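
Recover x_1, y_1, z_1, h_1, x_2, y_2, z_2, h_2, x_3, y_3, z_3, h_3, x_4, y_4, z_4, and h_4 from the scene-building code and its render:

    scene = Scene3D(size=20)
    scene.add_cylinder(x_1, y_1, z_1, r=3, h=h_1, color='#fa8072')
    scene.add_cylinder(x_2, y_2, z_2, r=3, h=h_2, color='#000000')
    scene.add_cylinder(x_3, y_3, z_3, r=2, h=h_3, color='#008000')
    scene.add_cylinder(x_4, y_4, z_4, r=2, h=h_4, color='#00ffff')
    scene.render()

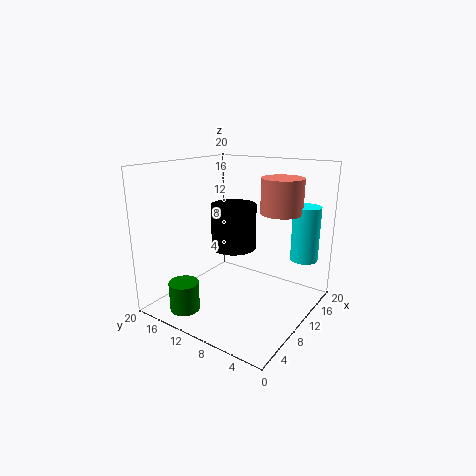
x_1 = 15; y_1 = 6; z_1 = 13; h_1 = 5; x_2 = 9; y_2 = 10; z_2 = 9; h_2 = 6; x_3 = 3; y_3 = 14; z_3 = 1; h_3 = 4; x_4 = 17; y_4 = 3; z_4 = 6; h_4 = 8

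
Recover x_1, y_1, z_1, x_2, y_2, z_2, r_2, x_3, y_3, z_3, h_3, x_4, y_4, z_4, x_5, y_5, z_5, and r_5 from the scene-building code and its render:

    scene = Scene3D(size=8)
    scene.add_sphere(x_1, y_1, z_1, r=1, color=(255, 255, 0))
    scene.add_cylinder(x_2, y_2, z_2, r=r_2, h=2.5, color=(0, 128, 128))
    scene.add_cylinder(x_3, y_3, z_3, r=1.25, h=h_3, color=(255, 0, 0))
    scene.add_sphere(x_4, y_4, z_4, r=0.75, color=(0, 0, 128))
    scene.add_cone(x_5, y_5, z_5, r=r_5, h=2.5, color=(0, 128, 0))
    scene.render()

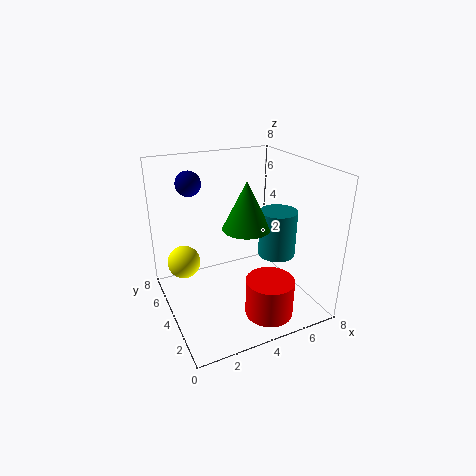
x_1 = 1.5
y_1 = 6.5
z_1 = 1.75
x_2 = 5.75
y_2 = 2.75
z_2 = 3.25
r_2 = 1
x_3 = 4.5
y_3 = 1.25
z_3 = 0.75
h_3 = 2
x_4 = 2.25
y_4 = 7
z_4 = 6.5
x_5 = 4
y_5 = 3
z_5 = 5
r_5 = 1.25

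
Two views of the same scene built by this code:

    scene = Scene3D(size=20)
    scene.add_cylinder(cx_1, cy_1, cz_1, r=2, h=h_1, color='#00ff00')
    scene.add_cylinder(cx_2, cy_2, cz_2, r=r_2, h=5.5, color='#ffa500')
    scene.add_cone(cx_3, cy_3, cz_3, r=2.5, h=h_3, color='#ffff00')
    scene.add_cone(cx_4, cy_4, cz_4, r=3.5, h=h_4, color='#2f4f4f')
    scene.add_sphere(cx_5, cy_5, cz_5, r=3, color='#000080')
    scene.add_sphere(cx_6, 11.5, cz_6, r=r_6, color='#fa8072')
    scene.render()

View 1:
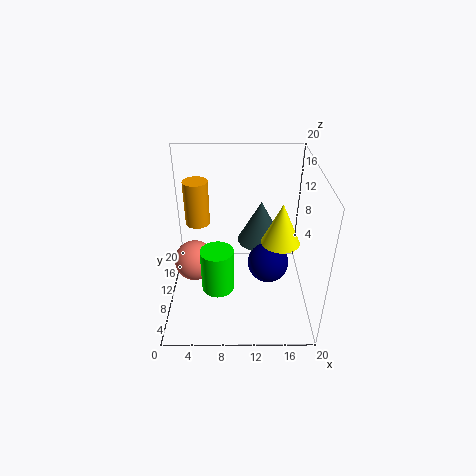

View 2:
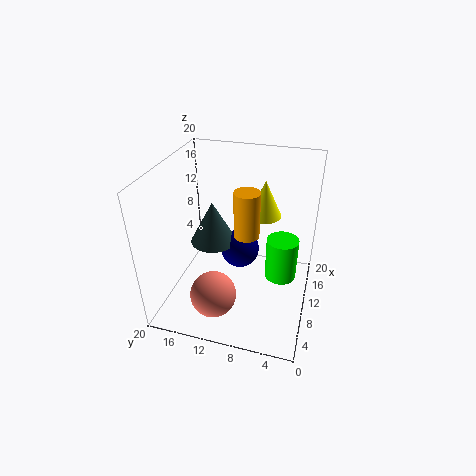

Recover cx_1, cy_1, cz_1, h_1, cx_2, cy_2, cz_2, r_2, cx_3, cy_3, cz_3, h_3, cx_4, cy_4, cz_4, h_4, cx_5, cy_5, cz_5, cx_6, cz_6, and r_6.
cx_1 = 7.5; cy_1 = 3.5; cz_1 = 7; h_1 = 5.5; cx_2 = 5; cy_2 = 7.5; cz_2 = 14; r_2 = 1.5; cx_3 = 15.5; cy_3 = 7.5; cz_3 = 11; h_3 = 5.5; cx_4 = 13.5; cy_4 = 15; cz_4 = 6.5; h_4 = 6.5; cx_5 = 14.5; cy_5 = 11; cz_5 = 5; cx_6 = 3.5; cz_6 = 5; r_6 = 3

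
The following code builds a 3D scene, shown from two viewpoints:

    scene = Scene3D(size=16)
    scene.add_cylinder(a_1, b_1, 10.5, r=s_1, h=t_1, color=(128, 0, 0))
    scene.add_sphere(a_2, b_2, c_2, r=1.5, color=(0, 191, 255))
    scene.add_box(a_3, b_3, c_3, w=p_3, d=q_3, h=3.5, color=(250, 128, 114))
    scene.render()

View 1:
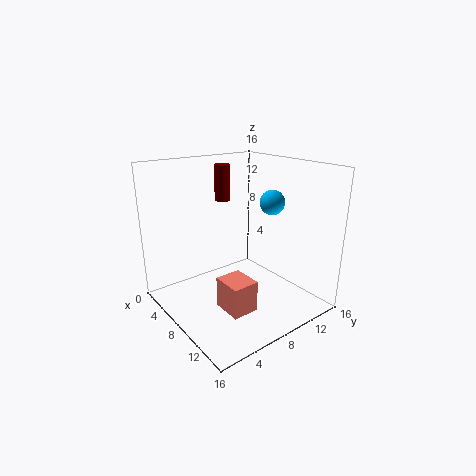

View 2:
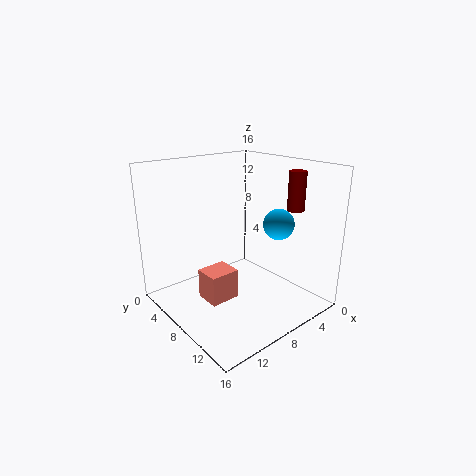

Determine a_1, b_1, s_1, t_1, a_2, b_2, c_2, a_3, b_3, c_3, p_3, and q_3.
a_1 = 1.5; b_1 = 10.5; s_1 = 1; t_1 = 4.5; a_2 = 7.5; b_2 = 13.5; c_2 = 11; a_3 = 8; b_3 = 5; c_3 = 0.5; p_3 = 3.5; q_3 = 3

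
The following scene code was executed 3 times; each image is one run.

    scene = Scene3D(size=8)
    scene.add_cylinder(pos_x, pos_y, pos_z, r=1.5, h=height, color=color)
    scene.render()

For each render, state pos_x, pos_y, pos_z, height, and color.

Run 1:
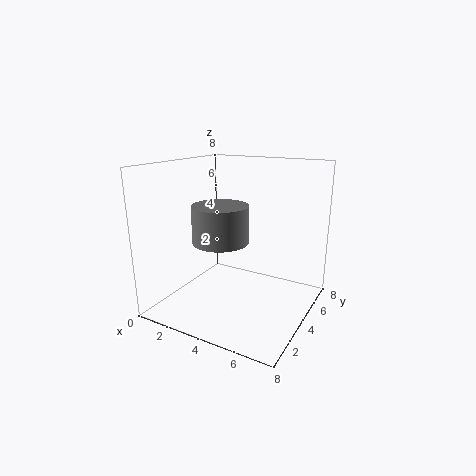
pos_x = 3.5
pos_y = 3
pos_z = 4
height = 2
color = 'gray'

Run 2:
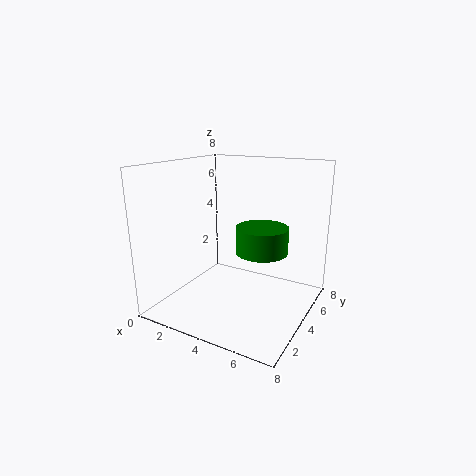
pos_x = 5
pos_y = 5
pos_z = 3
height = 1.5
color = 'green'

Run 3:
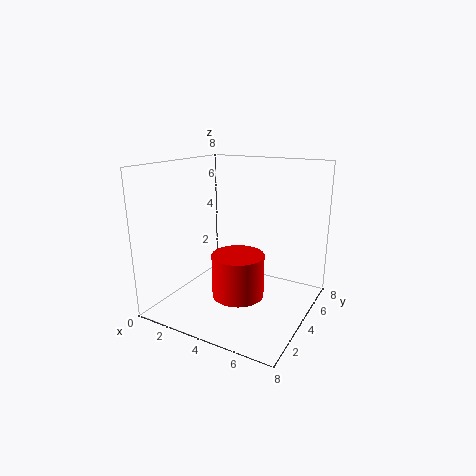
pos_x = 4
pos_y = 4
pos_z = 0.5
height = 2.5
color = 'red'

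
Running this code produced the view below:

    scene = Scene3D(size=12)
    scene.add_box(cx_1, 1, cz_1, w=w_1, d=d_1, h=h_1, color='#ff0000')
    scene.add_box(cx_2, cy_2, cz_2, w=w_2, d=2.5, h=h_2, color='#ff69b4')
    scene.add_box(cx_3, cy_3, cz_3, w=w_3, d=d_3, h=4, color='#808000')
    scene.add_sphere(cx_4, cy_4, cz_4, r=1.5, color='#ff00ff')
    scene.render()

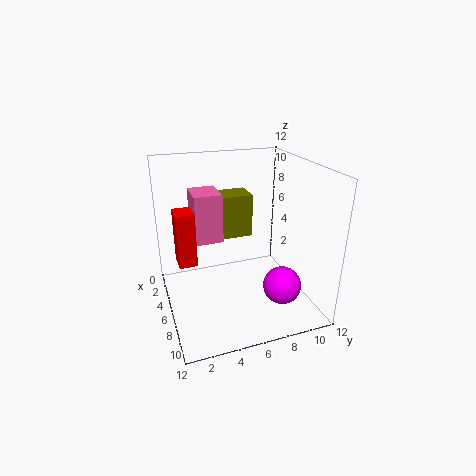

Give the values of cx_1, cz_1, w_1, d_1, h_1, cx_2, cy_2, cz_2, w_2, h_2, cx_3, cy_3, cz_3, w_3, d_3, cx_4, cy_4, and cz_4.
cx_1 = 4
cz_1 = 4
w_1 = 2
d_1 = 1.5
h_1 = 4.5
cx_2 = 0.5
cy_2 = 3
cz_2 = 4.5
w_2 = 3
h_2 = 4.5
cx_3 = 0.5
cy_3 = 5.5
cz_3 = 4.5
w_3 = 2.5
d_3 = 3
cx_4 = 9.5
cy_4 = 8.5
cz_4 = 3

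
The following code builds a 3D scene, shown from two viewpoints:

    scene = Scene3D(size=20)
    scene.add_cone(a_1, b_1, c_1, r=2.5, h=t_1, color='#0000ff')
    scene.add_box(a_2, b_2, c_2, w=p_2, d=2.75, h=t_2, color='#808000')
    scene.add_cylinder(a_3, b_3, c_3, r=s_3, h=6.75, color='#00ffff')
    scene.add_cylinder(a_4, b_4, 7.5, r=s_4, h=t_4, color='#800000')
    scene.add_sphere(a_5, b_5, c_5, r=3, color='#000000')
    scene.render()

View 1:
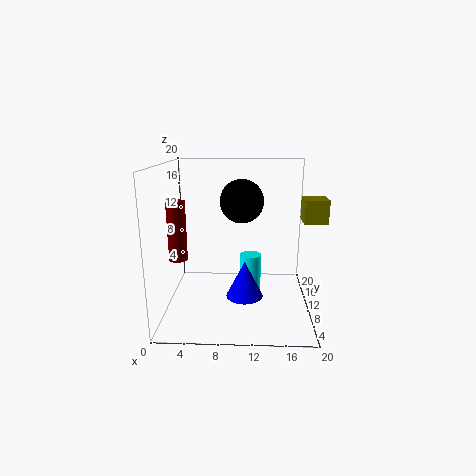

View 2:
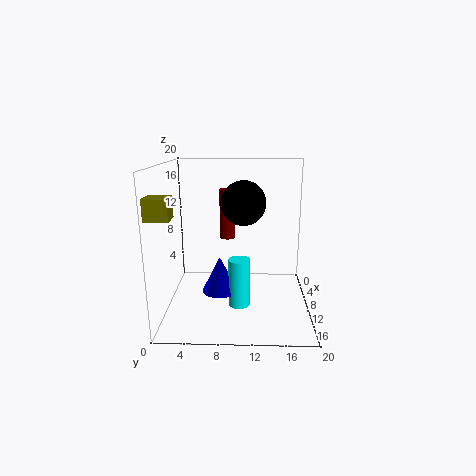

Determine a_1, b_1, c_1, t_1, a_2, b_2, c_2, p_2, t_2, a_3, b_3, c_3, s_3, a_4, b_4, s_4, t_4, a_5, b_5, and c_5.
a_1 = 11
b_1 = 7.5
c_1 = 2.5
t_1 = 5
a_2 = 17.25
b_2 = 0.25
c_2 = 14.75
p_2 = 2.5
t_2 = 2.5
a_3 = 11.75
b_3 = 10.25
c_3 = 0.75
s_3 = 1.5
a_4 = 2
b_4 = 8
s_4 = 1.25
t_4 = 8
a_5 = 10.5
b_5 = 10.75
c_5 = 15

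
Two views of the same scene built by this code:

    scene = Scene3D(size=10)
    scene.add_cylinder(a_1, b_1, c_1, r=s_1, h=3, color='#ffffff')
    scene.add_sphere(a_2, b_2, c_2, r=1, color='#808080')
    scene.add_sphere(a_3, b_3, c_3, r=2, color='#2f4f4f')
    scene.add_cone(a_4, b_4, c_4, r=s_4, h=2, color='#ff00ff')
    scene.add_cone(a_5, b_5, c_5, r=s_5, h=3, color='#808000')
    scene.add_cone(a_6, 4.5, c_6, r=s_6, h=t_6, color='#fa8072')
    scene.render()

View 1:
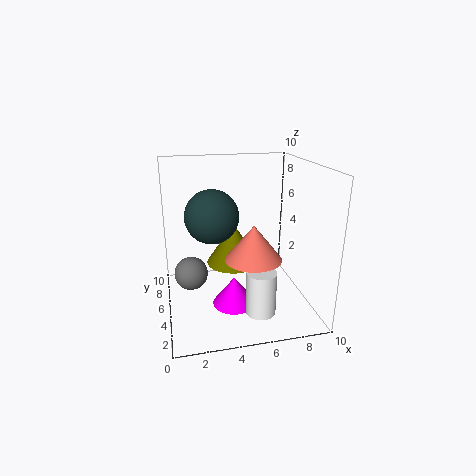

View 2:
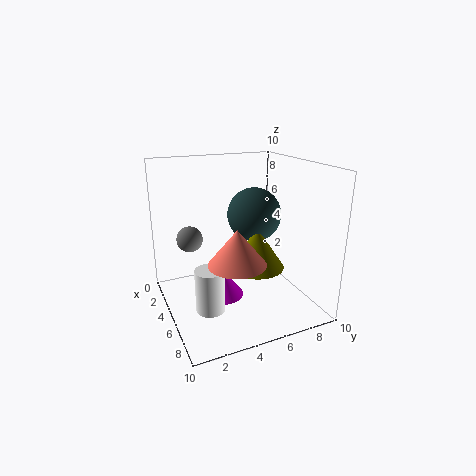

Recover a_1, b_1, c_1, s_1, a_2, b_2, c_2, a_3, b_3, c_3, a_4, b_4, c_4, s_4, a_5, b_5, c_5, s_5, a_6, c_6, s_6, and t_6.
a_1 = 6
b_1 = 2.5
c_1 = 0.5
s_1 = 1
a_2 = 1.5
b_2 = 2.5
c_2 = 4
a_3 = 3.5
b_3 = 7
c_3 = 6
a_4 = 4.5
b_4 = 4
c_4 = 0.5
s_4 = 1.5
a_5 = 5
b_5 = 6.5
c_5 = 2.5
s_5 = 2
a_6 = 6
c_6 = 3.5
s_6 = 2
t_6 = 2.5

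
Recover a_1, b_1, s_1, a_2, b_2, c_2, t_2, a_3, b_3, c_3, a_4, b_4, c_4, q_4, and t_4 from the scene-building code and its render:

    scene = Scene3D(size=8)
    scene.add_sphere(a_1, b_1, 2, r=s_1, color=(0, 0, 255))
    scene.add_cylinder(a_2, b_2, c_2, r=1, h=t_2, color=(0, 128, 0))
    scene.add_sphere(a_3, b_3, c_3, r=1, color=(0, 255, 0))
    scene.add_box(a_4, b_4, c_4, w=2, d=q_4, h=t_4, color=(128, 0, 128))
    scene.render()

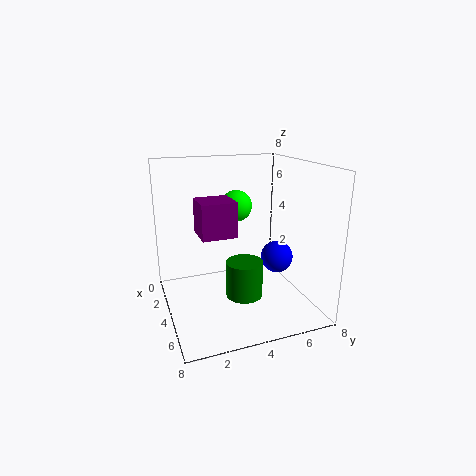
a_1 = 3
b_1 = 7
s_1 = 1
a_2 = 5
b_2 = 4
c_2 = 1
t_2 = 2
a_3 = 1
b_3 = 5
c_3 = 5
a_4 = 2
b_4 = 2
c_4 = 4
q_4 = 2
t_4 = 2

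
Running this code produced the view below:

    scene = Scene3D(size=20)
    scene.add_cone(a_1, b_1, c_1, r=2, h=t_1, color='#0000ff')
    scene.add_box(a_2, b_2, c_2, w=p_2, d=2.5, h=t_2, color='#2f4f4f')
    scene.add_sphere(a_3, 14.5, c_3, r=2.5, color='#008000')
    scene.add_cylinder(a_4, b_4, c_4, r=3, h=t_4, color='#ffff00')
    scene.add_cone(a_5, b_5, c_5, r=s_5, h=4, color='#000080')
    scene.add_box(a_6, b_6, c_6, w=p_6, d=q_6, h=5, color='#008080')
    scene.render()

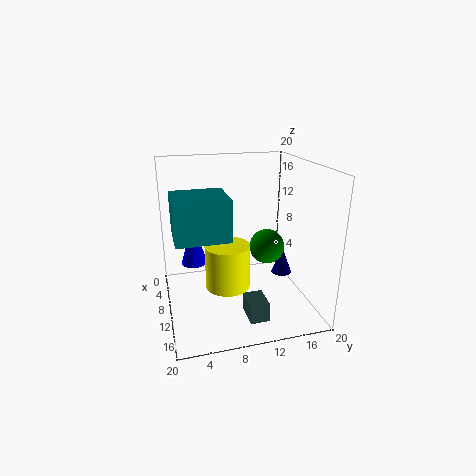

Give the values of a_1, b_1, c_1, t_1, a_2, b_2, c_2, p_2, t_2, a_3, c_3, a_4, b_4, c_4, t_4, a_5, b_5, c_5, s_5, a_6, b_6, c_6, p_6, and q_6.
a_1 = 4; b_1 = 4.5; c_1 = 4; t_1 = 7; a_2 = 14.5; b_2 = 9.5; c_2 = 1.5; p_2 = 3.5; t_2 = 2.5; a_3 = 9.5; c_3 = 8; a_4 = 12; b_4 = 8; c_4 = 4; t_4 = 6; a_5 = 9.5; b_5 = 17; c_5 = 3.5; s_5 = 1.5; a_6 = 11; b_6 = 1; c_6 = 12.5; p_6 = 6; q_6 = 6.5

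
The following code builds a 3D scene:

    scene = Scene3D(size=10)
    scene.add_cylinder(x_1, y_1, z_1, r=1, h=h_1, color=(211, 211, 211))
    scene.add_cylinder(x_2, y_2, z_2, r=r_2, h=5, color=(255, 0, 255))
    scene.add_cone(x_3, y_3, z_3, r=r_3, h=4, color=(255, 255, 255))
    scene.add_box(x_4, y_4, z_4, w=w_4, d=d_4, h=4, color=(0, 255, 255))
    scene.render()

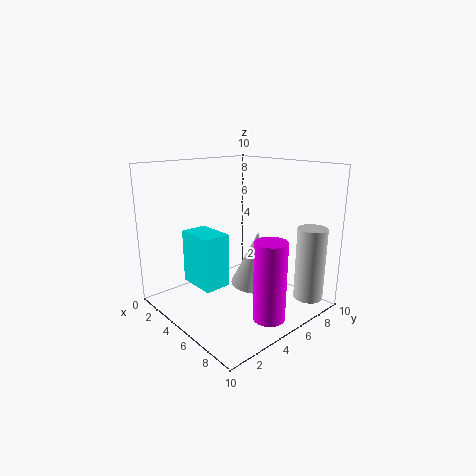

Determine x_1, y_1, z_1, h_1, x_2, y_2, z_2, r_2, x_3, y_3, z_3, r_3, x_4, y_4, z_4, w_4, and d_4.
x_1 = 9; y_1 = 8; z_1 = 1; h_1 = 5; x_2 = 9; y_2 = 4; z_2 = 1; r_2 = 1; x_3 = 5; y_3 = 7; z_3 = 1; r_3 = 2; x_4 = 1; y_4 = 3; z_4 = 1; w_4 = 3; d_4 = 2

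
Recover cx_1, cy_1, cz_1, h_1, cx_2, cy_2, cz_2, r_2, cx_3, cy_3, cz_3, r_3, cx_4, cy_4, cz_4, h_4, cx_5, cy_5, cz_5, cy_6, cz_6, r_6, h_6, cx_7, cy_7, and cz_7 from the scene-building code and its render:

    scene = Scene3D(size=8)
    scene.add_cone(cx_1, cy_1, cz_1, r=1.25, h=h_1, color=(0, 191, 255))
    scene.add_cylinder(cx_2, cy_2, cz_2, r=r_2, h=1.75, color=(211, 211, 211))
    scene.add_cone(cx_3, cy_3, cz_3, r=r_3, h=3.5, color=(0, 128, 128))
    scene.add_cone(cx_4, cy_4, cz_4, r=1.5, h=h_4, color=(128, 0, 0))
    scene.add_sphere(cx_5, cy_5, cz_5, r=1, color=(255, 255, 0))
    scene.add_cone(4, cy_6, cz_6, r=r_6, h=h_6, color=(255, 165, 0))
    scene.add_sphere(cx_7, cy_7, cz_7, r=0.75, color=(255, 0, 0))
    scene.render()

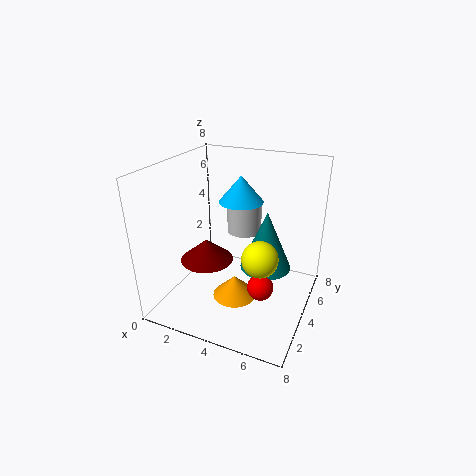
cx_1 = 3.75; cy_1 = 5; cz_1 = 5.75; h_1 = 1.5; cx_2 = 3.75; cy_2 = 5.5; cz_2 = 3.75; r_2 = 1; cx_3 = 5.25; cy_3 = 5.25; cz_3 = 1.75; r_3 = 1.5; cx_4 = 2.25; cy_4 = 3.5; cz_4 = 2.5; h_4 = 1.25; cx_5 = 5.5; cy_5 = 3.5; cz_5 = 3.25; cy_6 = 3.5; cz_6 = 0.5; r_6 = 1.25; h_6 = 1.25; cx_7 = 5.5; cy_7 = 3.75; cz_7 = 1.25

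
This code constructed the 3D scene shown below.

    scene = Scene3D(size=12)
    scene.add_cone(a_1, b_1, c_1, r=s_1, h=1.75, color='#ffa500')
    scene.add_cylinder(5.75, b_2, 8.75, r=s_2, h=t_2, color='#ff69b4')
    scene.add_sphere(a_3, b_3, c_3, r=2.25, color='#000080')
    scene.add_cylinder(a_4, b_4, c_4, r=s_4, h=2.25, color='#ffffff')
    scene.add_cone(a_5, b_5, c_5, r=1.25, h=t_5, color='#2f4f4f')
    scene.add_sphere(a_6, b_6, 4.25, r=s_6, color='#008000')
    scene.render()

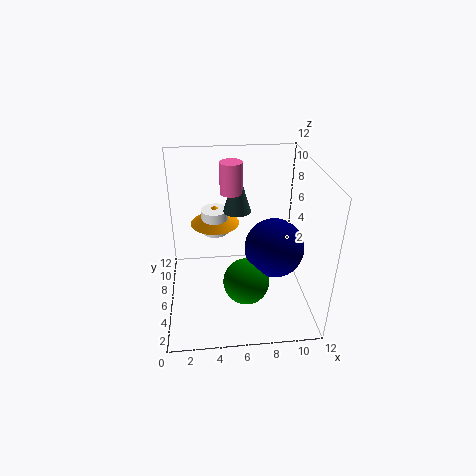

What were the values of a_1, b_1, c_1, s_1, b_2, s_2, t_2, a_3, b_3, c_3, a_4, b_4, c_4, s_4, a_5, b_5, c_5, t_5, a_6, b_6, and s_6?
a_1 = 4.25
b_1 = 9.75
c_1 = 5.5
s_1 = 2.25
b_2 = 9
s_2 = 1
t_2 = 2.75
a_3 = 8.5
b_3 = 3.5
c_3 = 6.5
a_4 = 4.25
b_4 = 9.5
c_4 = 4.75
s_4 = 1.25
a_5 = 6.25
b_5 = 9
c_5 = 7
t_5 = 4
a_6 = 6.25
b_6 = 2.5
s_6 = 1.75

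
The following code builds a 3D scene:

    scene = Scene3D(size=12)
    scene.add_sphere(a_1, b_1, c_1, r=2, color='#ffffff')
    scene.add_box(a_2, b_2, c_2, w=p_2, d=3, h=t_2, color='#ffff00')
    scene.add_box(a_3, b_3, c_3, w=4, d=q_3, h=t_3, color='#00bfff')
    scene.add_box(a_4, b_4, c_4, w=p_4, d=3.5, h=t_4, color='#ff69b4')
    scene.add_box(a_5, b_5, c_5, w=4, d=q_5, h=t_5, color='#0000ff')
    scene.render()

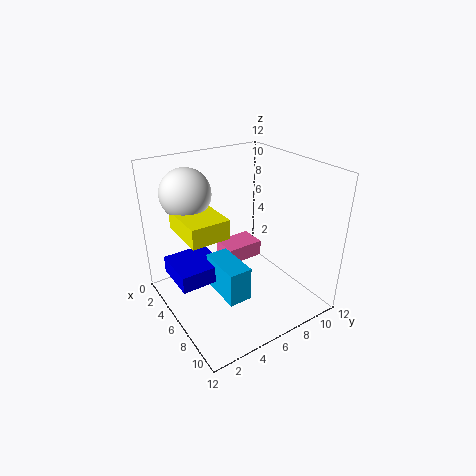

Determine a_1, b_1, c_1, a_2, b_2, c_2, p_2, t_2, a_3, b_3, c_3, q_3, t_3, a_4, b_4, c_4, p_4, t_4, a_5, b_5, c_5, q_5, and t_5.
a_1 = 4
b_1 = 2.5
c_1 = 10
a_2 = 4
b_2 = 1
c_2 = 7.5
p_2 = 4
t_2 = 1.5
a_3 = 4
b_3 = 4
c_3 = 1
q_3 = 2
t_3 = 3
a_4 = 1.5
b_4 = 6.5
c_4 = 2
p_4 = 2.5
t_4 = 1.5
a_5 = 1.5
b_5 = 1
c_5 = 2
q_5 = 4
t_5 = 1.5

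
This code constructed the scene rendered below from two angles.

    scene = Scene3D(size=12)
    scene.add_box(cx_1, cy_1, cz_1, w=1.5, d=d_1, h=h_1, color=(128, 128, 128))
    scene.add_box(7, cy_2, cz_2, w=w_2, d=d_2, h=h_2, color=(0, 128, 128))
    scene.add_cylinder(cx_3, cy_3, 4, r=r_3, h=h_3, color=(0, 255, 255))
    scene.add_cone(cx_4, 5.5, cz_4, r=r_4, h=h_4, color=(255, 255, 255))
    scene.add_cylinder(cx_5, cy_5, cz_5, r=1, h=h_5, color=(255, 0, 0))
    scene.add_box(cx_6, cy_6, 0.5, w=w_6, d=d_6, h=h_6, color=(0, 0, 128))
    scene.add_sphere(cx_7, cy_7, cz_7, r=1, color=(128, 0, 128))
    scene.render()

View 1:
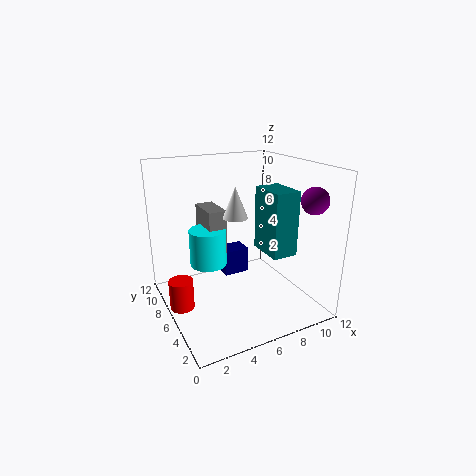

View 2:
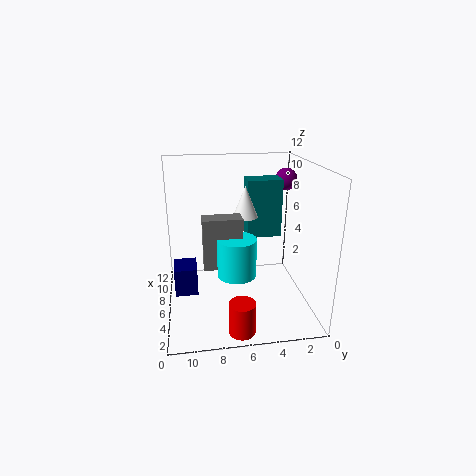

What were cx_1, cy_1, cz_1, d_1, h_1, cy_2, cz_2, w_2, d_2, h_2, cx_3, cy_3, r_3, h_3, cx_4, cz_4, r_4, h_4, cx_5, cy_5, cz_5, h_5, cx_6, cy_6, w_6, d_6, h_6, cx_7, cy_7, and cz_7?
cx_1 = 3.5
cy_1 = 6
cz_1 = 4.5
d_1 = 3
h_1 = 4
cy_2 = 2
cz_2 = 5.5
w_2 = 2
d_2 = 3
h_2 = 5
cx_3 = 3.5
cy_3 = 6.5
r_3 = 1.5
h_3 = 3
cx_4 = 5.5
cz_4 = 8
r_4 = 1
h_4 = 2.5
cx_5 = 1
cy_5 = 6.5
cz_5 = 0.5
h_5 = 2.5
cx_6 = 6.5
cy_6 = 9.5
w_6 = 2.5
d_6 = 2
h_6 = 2.5
cx_7 = 9.5
cy_7 = 1
cz_7 = 10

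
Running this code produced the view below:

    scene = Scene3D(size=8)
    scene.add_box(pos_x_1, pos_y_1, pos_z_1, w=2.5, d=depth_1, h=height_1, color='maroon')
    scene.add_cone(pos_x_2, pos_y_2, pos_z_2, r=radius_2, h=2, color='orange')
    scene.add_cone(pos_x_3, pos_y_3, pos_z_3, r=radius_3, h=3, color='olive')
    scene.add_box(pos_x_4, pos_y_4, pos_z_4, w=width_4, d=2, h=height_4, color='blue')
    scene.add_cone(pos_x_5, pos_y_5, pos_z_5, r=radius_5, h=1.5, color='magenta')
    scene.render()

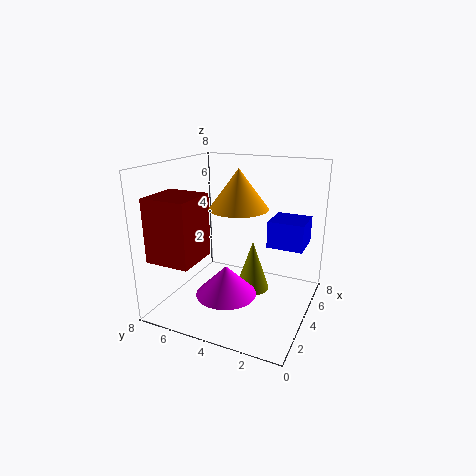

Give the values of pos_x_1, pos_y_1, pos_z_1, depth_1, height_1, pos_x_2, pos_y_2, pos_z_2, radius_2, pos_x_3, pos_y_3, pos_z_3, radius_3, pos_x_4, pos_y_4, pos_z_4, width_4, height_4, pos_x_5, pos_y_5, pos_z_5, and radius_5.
pos_x_1 = 1
pos_y_1 = 5.5
pos_z_1 = 3
depth_1 = 2.5
height_1 = 3.5
pos_x_2 = 3
pos_y_2 = 3.5
pos_z_2 = 6
radius_2 = 1.5
pos_x_3 = 5
pos_y_3 = 3.5
pos_z_3 = 0.5
radius_3 = 1
pos_x_4 = 4.5
pos_y_4 = 0.5
pos_z_4 = 3.5
width_4 = 2
height_4 = 1.5
pos_x_5 = 1.5
pos_y_5 = 3.5
pos_z_5 = 2
radius_5 = 1.5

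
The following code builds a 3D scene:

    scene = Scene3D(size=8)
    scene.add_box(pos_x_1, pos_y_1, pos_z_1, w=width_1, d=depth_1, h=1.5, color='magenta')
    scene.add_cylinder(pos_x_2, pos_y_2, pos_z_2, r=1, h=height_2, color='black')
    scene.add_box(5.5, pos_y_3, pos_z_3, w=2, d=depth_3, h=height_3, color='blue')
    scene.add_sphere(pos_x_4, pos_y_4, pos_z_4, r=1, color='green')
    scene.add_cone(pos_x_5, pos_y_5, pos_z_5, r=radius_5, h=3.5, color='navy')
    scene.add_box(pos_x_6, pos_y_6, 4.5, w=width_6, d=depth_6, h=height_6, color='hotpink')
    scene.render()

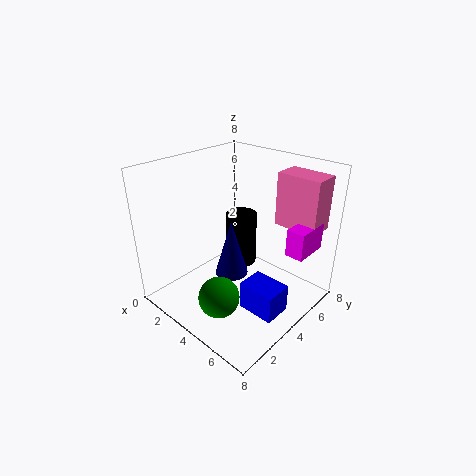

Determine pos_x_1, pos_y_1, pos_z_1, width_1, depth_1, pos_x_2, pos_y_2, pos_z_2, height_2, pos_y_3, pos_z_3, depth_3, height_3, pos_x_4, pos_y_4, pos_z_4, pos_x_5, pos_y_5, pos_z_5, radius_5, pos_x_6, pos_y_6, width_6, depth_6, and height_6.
pos_x_1 = 6.5; pos_y_1 = 5; pos_z_1 = 3.5; width_1 = 1; depth_1 = 2; pos_x_2 = 2; pos_y_2 = 6.5; pos_z_2 = 0.5; height_2 = 3.5; pos_y_3 = 2.5; pos_z_3 = 1; depth_3 = 1.5; height_3 = 1.5; pos_x_4 = 5.5; pos_y_4 = 1; pos_z_4 = 2.5; pos_x_5 = 3; pos_y_5 = 4.5; pos_z_5 = 1; radius_5 = 1; pos_x_6 = 5; pos_y_6 = 6; width_6 = 2.5; depth_6 = 1.5; height_6 = 3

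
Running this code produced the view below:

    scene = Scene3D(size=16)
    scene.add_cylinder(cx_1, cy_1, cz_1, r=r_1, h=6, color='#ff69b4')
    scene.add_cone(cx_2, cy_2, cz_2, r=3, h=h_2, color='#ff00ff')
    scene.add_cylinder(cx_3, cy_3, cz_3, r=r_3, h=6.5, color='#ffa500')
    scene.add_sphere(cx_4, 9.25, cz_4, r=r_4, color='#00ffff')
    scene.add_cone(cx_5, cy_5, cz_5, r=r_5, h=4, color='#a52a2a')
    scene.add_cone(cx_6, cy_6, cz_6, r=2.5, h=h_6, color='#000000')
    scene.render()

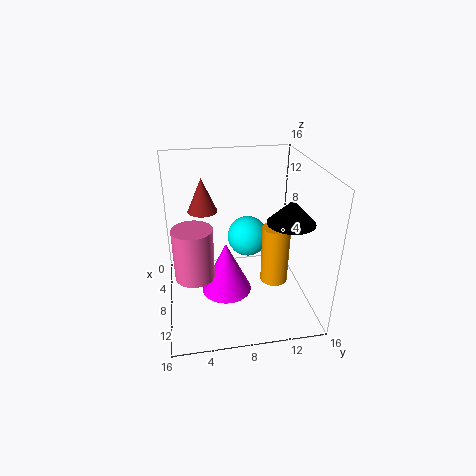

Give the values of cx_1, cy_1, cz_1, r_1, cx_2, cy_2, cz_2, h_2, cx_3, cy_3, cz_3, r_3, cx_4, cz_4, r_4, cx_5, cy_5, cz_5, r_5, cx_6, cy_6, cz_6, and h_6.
cx_1 = 8
cy_1 = 3
cz_1 = 3.5
r_1 = 2.25
cx_2 = 7
cy_2 = 6.75
cz_2 = 0.5
h_2 = 6.25
cx_3 = 10
cy_3 = 11.75
cz_3 = 3.5
r_3 = 1.5
cx_4 = 7.25
cz_4 = 7.75
r_4 = 2.25
cx_5 = 4
cy_5 = 4.5
cz_5 = 9.75
r_5 = 1.75
cx_6 = 10.75
cy_6 = 13
cz_6 = 10.75
h_6 = 2.5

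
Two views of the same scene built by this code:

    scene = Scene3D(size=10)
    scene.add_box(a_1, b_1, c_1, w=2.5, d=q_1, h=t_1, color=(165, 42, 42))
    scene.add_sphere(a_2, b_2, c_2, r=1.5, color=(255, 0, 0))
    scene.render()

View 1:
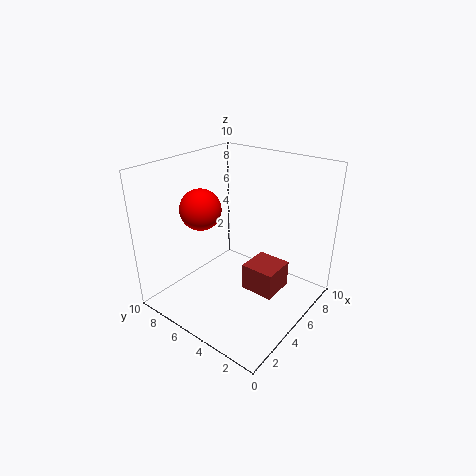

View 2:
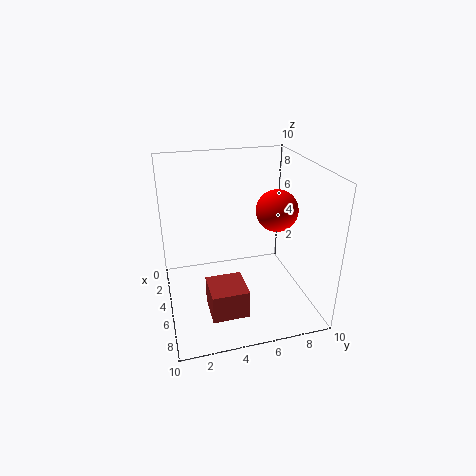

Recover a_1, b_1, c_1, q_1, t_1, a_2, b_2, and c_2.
a_1 = 5.5, b_1 = 2.5, c_1 = 0.5, q_1 = 2.5, t_1 = 2, a_2 = 4.5, b_2 = 8, c_2 = 6.5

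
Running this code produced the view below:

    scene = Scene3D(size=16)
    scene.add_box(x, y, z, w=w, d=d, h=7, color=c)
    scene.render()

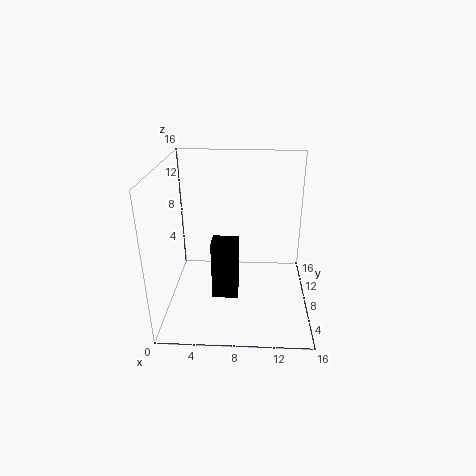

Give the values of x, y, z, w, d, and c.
x = 5; y = 7; z = 0.5; w = 3; d = 2.5; c = 'black'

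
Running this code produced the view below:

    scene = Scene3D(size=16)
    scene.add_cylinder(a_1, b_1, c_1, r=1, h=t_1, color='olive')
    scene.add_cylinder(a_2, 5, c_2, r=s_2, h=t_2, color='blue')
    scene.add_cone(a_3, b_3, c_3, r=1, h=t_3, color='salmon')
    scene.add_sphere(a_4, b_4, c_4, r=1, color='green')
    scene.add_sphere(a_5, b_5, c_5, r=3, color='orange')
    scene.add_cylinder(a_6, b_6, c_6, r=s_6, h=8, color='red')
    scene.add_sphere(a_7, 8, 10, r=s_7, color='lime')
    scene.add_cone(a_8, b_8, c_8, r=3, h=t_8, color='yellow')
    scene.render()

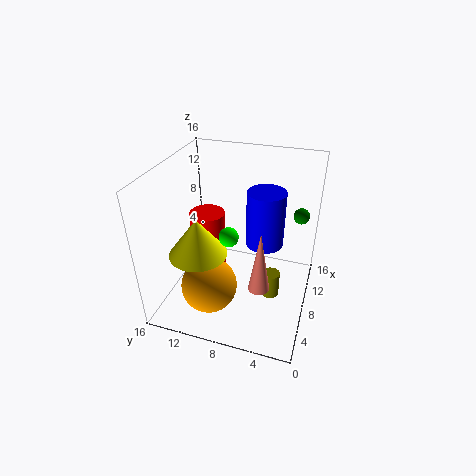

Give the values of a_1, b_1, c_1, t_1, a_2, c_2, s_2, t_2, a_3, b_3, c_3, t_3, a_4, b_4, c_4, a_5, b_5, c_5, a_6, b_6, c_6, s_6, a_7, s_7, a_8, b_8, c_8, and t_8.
a_1 = 8; b_1 = 4; c_1 = 1; t_1 = 3; a_2 = 8; c_2 = 8; s_2 = 2; t_2 = 6; a_3 = 2; b_3 = 4; c_3 = 7; t_3 = 6; a_4 = 15; b_4 = 2; c_4 = 8; a_5 = 4; b_5 = 10; c_5 = 4; a_6 = 9; b_6 = 12; c_6 = 2; s_6 = 2; a_7 = 5; s_7 = 1; a_8 = 4; b_8 = 11; c_8 = 8; t_8 = 4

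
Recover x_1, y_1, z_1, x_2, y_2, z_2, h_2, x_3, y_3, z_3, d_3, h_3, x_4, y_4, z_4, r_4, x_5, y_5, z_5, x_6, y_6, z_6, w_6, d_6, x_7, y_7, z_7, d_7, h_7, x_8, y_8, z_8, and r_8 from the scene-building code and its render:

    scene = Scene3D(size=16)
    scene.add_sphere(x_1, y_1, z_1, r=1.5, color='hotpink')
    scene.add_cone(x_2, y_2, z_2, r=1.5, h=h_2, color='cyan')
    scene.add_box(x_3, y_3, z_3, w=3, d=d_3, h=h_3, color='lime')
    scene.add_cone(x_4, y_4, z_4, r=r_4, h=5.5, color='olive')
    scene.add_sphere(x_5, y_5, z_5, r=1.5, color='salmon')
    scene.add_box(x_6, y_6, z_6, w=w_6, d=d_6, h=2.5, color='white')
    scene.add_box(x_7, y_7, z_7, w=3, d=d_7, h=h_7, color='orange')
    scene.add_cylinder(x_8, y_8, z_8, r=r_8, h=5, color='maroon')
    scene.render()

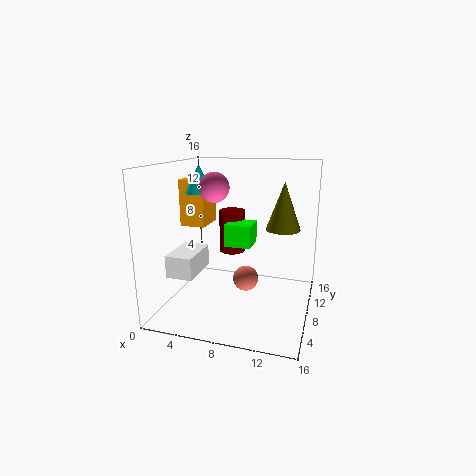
x_1 = 6.5; y_1 = 5; z_1 = 14; x_2 = 4; y_2 = 7; z_2 = 13; h_2 = 3; x_3 = 6.5; y_3 = 7.5; z_3 = 7; d_3 = 3; h_3 = 2.5; x_4 = 12.5; y_4 = 11; z_4 = 8.5; r_4 = 2; x_5 = 8.5; y_5 = 9.5; z_5 = 2.5; x_6 = 1; y_6 = 4; z_6 = 4; w_6 = 3; d_6 = 5; x_7 = 0.5; y_7 = 9; z_7 = 8.5; d_7 = 4; h_7 = 5.5; x_8 = 6.5; y_8 = 10.5; z_8 = 5.5; r_8 = 1.5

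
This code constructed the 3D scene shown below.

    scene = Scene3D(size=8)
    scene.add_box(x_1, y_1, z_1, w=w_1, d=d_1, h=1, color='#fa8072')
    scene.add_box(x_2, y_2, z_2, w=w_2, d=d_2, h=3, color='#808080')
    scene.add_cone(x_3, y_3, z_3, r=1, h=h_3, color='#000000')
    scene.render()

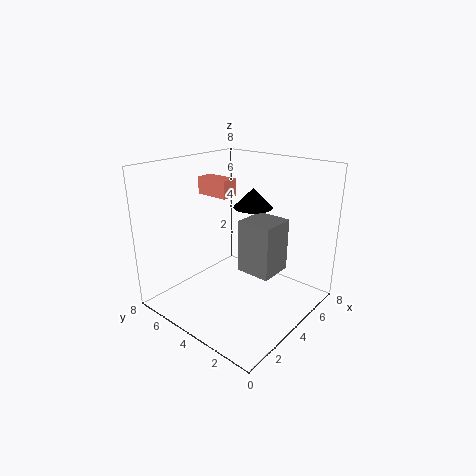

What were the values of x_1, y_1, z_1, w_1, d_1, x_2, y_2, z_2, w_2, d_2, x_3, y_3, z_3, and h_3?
x_1 = 4; y_1 = 5; z_1 = 6; w_1 = 1; d_1 = 2; x_2 = 4; y_2 = 2; z_2 = 2; w_2 = 2; d_2 = 2; x_3 = 4; y_3 = 3; z_3 = 6; h_3 = 1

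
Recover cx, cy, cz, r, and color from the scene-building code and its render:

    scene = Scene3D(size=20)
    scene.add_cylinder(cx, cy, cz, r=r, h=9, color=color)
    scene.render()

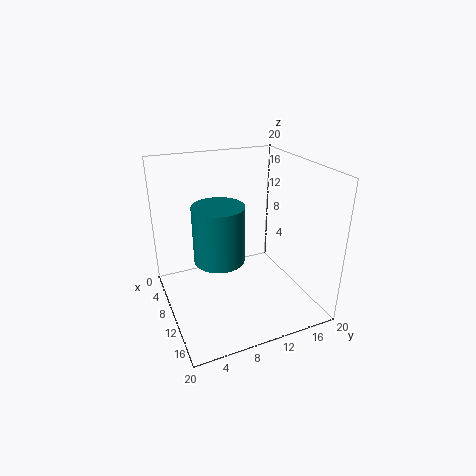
cx = 5, cy = 9, cz = 4, r = 4, color = 'teal'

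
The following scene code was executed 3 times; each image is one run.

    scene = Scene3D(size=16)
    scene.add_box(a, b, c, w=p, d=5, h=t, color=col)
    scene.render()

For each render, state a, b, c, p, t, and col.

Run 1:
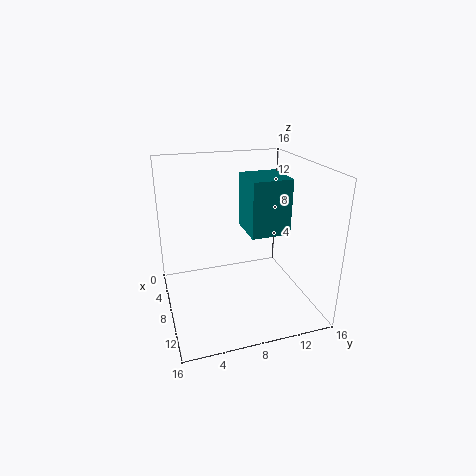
a = 0.5, b = 10.5, c = 6.5, p = 5.5, t = 7, col = 'teal'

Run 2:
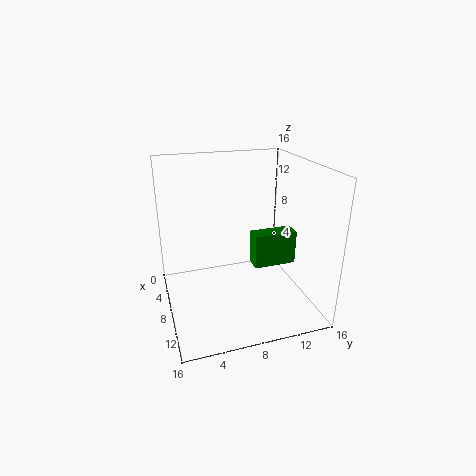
a = 6.5, b = 10, c = 4, p = 2, t = 4, col = 'green'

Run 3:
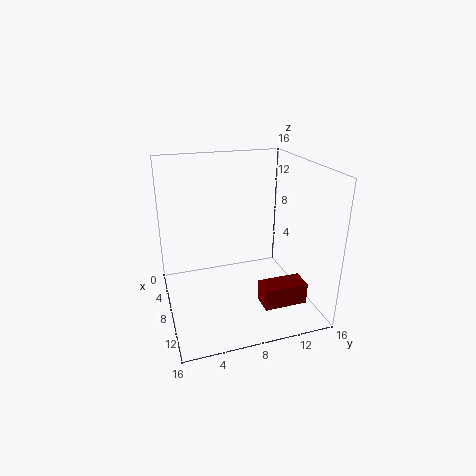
a = 9.5, b = 10, c = 0.5, p = 2.5, t = 2.5, col = 'maroon'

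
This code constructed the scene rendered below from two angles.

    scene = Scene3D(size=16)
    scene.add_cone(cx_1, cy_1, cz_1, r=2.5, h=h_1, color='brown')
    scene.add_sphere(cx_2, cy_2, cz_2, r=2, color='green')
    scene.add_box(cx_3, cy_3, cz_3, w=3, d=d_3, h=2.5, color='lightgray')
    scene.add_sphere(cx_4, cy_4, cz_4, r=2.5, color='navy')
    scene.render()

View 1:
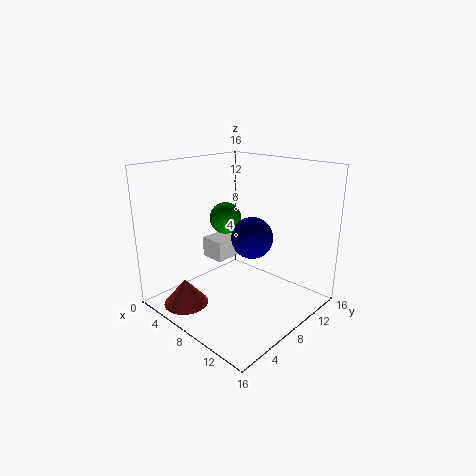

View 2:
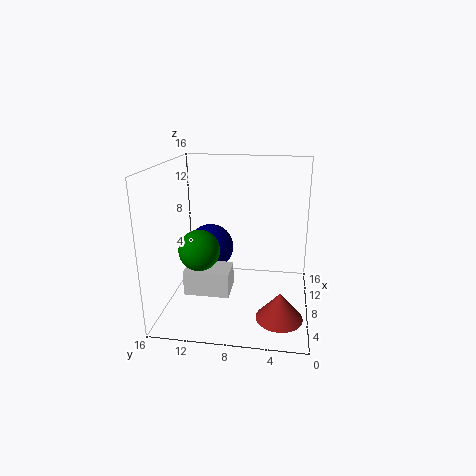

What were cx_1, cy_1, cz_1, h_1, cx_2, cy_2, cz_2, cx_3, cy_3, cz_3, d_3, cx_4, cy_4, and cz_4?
cx_1 = 4.5; cy_1 = 3; cz_1 = 0.5; h_1 = 3; cx_2 = 3; cy_2 = 11; cz_2 = 8.5; cx_3 = 2; cy_3 = 8; cz_3 = 4; d_3 = 4.5; cx_4 = 7.5; cy_4 = 11; cz_4 = 7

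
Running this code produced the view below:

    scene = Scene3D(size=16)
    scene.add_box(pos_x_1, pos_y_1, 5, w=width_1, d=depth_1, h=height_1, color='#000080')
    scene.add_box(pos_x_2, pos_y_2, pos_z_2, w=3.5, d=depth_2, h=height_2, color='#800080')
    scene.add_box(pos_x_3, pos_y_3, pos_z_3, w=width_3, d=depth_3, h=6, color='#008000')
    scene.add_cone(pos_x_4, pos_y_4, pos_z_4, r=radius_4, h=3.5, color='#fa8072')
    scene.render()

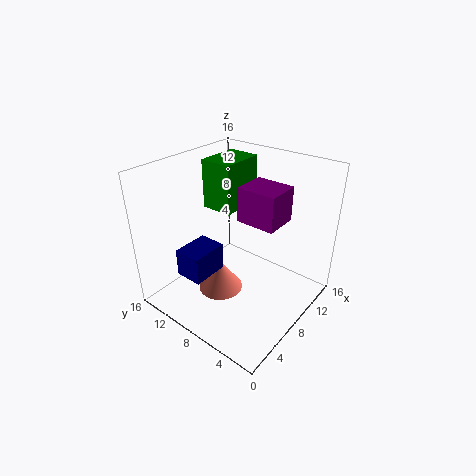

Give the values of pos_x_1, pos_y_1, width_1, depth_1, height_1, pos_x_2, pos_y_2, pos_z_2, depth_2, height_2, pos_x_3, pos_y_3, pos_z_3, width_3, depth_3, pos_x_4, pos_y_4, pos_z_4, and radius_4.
pos_x_1 = 2, pos_y_1 = 8.5, width_1 = 4, depth_1 = 3, height_1 = 3, pos_x_2 = 6, pos_y_2 = 2.5, pos_z_2 = 11.5, depth_2 = 4, height_2 = 3.5, pos_x_3 = 10, pos_y_3 = 11, pos_z_3 = 9, width_3 = 5.5, depth_3 = 4, pos_x_4 = 6, pos_y_4 = 9, pos_z_4 = 2, radius_4 = 2.5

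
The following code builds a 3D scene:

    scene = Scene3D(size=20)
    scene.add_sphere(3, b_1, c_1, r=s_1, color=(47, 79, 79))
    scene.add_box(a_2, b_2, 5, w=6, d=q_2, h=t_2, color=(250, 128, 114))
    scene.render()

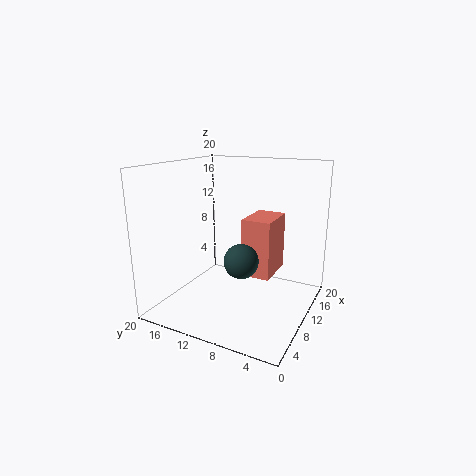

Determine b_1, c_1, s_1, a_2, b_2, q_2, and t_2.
b_1 = 6
c_1 = 10
s_1 = 2
a_2 = 9
b_2 = 5
q_2 = 4
t_2 = 8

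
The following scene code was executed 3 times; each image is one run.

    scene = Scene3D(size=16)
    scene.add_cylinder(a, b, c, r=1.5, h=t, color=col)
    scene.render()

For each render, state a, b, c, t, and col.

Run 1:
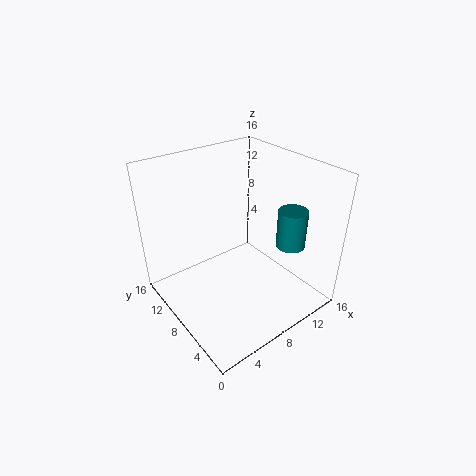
a = 11
b = 3
c = 8.5
t = 4
col = 'teal'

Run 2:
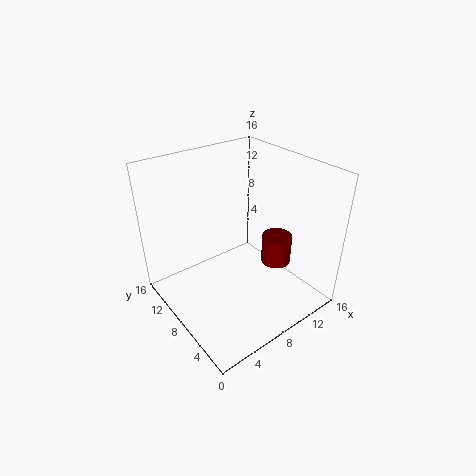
a = 9.5
b = 3.5
c = 7
t = 3
col = 'maroon'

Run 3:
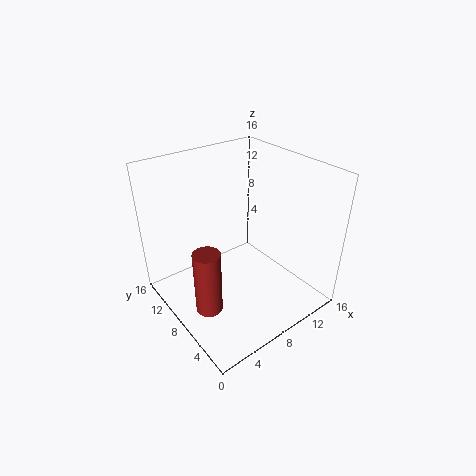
a = 3.5
b = 7.5
c = 0.5
t = 7.5
col = 'brown'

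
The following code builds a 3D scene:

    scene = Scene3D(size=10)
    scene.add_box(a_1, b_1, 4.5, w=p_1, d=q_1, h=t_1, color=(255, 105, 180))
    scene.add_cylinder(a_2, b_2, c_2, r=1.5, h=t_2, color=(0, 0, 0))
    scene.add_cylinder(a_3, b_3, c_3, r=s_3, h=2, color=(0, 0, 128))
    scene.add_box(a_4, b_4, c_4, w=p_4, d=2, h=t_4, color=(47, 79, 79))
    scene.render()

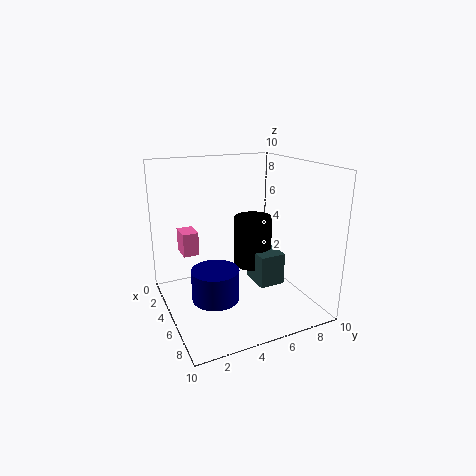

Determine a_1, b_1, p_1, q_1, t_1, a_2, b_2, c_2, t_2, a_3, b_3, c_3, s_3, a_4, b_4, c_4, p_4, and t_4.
a_1 = 4; b_1 = 1; p_1 = 1.5; q_1 = 1; t_1 = 1.5; a_2 = 2.5; b_2 = 7.5; c_2 = 1.5; t_2 = 4; a_3 = 7; b_3 = 2.5; c_3 = 2; s_3 = 1.5; a_4 = 2.5; b_4 = 7; c_4 = 0.5; p_4 = 2.5; t_4 = 2.5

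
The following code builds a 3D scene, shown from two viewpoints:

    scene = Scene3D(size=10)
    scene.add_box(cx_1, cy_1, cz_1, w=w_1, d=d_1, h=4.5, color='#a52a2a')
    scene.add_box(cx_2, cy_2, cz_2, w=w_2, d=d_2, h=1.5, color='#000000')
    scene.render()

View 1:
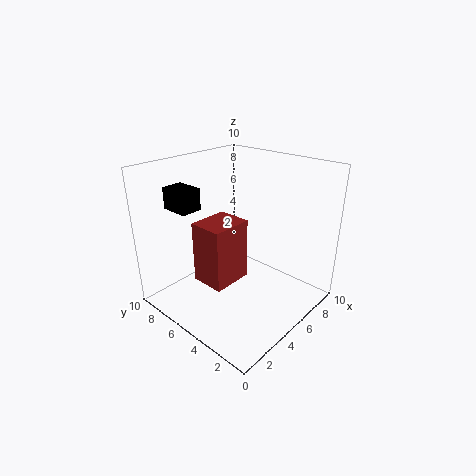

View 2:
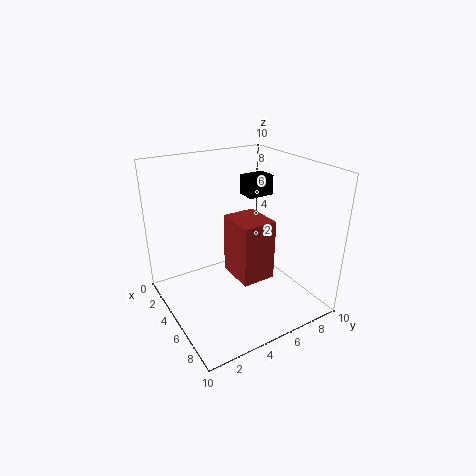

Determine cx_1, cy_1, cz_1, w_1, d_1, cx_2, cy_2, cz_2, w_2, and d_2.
cx_1 = 3
cy_1 = 5
cz_1 = 1.5
w_1 = 3
d_1 = 2.5
cx_2 = 2
cy_2 = 7
cz_2 = 7
w_2 = 1.5
d_2 = 2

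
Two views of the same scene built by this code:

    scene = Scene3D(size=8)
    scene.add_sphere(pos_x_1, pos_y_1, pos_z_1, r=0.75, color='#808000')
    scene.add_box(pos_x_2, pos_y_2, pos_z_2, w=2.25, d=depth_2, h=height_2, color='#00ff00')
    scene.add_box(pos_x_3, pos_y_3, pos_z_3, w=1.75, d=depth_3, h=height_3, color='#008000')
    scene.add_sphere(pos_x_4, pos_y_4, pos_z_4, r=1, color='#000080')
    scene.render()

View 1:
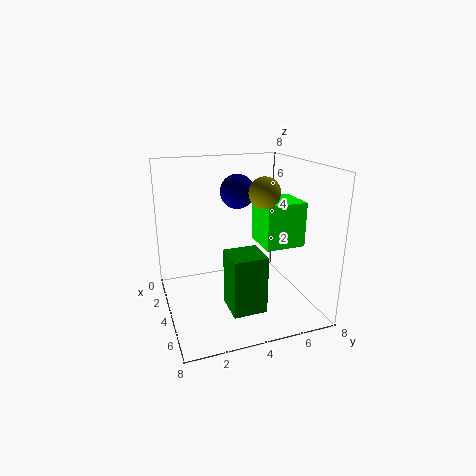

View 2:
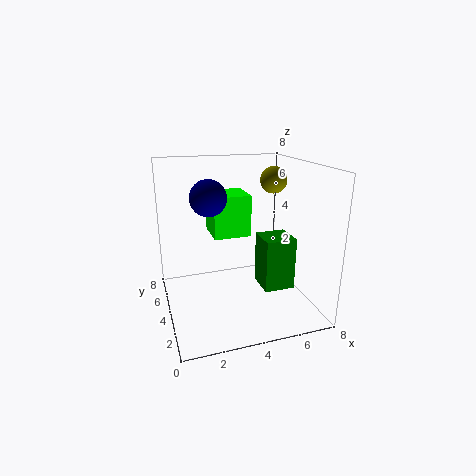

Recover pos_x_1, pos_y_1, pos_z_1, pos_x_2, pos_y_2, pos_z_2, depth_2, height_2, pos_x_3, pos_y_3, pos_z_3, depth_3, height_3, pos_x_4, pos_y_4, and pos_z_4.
pos_x_1 = 6.25, pos_y_1 = 4.5, pos_z_1 = 7, pos_x_2 = 3, pos_y_2 = 5.25, pos_z_2 = 3.5, depth_2 = 2.25, height_2 = 2.5, pos_x_3 = 5.25, pos_y_3 = 2.75, pos_z_3 = 1, depth_3 = 1.75, height_3 = 3, pos_x_4 = 2.5, pos_y_4 = 4.5, pos_z_4 = 6.25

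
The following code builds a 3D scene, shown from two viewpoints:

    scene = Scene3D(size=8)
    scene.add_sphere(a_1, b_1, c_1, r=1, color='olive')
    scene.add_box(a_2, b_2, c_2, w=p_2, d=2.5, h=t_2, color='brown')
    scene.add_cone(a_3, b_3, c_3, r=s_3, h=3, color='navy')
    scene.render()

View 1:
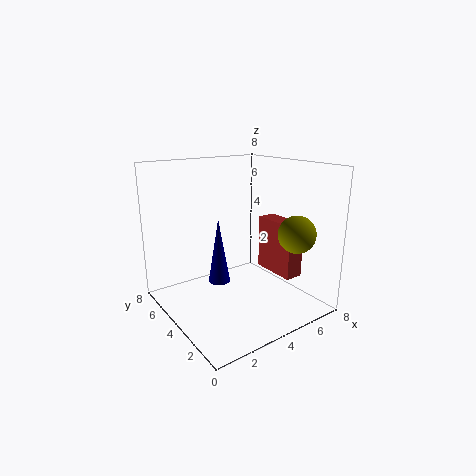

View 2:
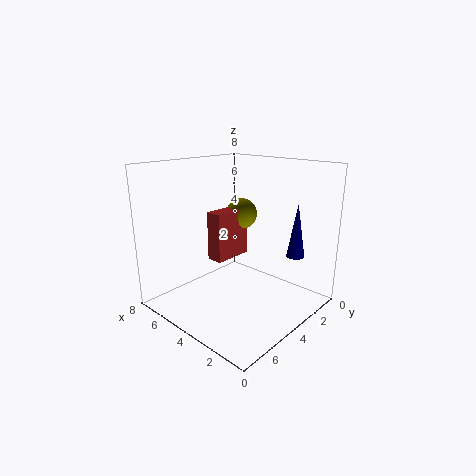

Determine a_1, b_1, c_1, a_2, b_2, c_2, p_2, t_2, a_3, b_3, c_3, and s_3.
a_1 = 6; b_1 = 1.5; c_1 = 4.5; a_2 = 5.5; b_2 = 1.5; c_2 = 2; p_2 = 1; t_2 = 3; a_3 = 1.5; b_3 = 2; c_3 = 3; s_3 = 0.5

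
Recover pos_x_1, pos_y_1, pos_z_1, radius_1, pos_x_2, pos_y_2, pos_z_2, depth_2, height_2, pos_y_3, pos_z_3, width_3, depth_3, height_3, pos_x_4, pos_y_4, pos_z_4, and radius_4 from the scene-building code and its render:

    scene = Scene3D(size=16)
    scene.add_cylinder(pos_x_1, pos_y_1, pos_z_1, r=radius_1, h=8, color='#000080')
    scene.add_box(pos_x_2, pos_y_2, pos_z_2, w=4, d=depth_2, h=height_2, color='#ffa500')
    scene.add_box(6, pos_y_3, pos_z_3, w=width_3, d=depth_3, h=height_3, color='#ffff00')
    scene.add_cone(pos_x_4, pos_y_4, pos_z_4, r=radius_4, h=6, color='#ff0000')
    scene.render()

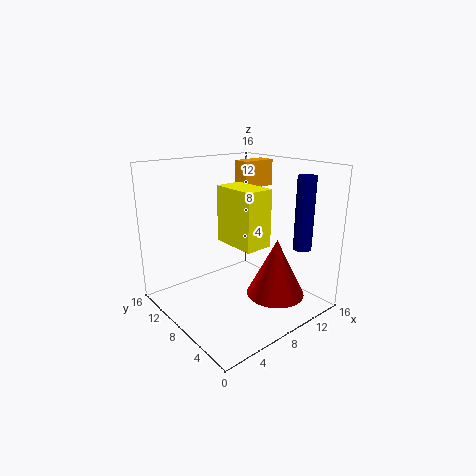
pos_x_1 = 13; pos_y_1 = 3; pos_z_1 = 7; radius_1 = 1; pos_x_2 = 10; pos_y_2 = 9; pos_z_2 = 13; depth_2 = 2; height_2 = 3; pos_y_3 = 4; pos_z_3 = 8; width_3 = 3; depth_3 = 5; height_3 = 6; pos_x_4 = 9; pos_y_4 = 3; pos_z_4 = 3; radius_4 = 3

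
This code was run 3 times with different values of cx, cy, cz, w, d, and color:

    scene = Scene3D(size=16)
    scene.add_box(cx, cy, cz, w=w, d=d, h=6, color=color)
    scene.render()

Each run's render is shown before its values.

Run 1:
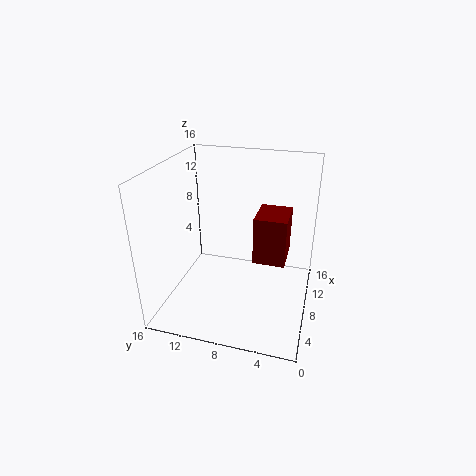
cx = 11
cy = 3
cz = 3
w = 5
d = 4
color = 'maroon'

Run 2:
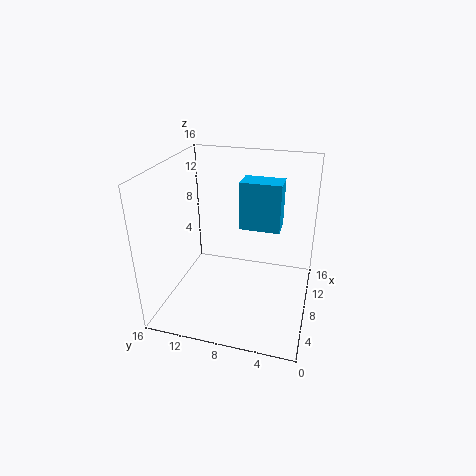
cx = 12
cy = 4
cz = 7
w = 3
d = 5
color = 'deepskyblue'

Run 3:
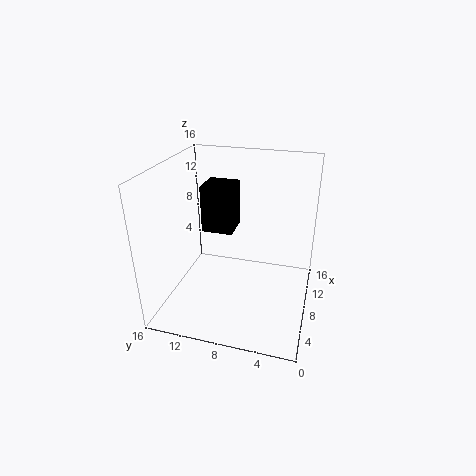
cx = 12
cy = 10
cz = 6
w = 4
d = 4
color = 'black'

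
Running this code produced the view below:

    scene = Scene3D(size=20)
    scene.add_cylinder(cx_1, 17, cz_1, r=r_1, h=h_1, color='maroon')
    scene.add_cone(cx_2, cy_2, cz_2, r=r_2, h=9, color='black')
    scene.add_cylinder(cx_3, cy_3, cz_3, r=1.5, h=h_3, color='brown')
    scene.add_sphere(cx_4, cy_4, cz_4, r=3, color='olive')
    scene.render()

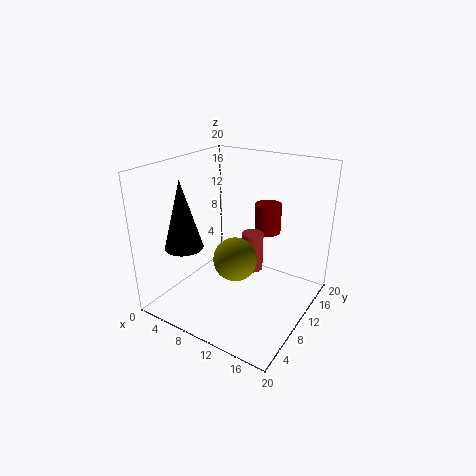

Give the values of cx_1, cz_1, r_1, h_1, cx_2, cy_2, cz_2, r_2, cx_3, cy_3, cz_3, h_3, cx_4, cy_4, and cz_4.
cx_1 = 11, cz_1 = 8.5, r_1 = 2, h_1 = 4.5, cx_2 = 5.5, cy_2 = 4, cz_2 = 10, r_2 = 2.5, cx_3 = 11.5, cy_3 = 11.5, cz_3 = 5, h_3 = 5.5, cx_4 = 10.5, cy_4 = 8.5, cz_4 = 7.5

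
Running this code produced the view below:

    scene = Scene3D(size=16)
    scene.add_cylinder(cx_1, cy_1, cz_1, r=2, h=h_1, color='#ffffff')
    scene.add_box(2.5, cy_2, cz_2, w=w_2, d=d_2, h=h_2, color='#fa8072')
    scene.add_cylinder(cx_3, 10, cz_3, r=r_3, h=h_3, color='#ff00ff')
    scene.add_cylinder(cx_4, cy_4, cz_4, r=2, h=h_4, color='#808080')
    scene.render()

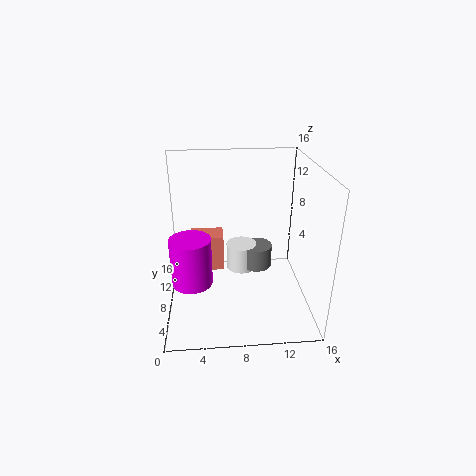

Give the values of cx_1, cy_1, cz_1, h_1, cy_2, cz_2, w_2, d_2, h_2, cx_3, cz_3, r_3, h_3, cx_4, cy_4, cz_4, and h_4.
cx_1 = 9
cy_1 = 14
cz_1 = 0.5
h_1 = 3.5
cy_2 = 11
cz_2 = 2
w_2 = 4
d_2 = 3
h_2 = 4.5
cx_3 = 2.5
cz_3 = 1
r_3 = 2.5
h_3 = 6
cx_4 = 11
cy_4 = 13.5
cz_4 = 1
h_4 = 3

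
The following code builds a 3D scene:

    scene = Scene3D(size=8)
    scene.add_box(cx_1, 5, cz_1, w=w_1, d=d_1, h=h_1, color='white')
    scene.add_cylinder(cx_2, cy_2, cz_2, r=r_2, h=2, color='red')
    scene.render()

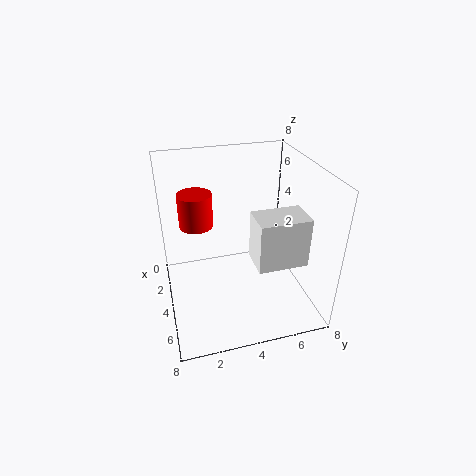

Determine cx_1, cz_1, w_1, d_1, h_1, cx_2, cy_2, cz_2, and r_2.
cx_1 = 3, cz_1 = 2, w_1 = 2, d_1 = 3, h_1 = 3, cx_2 = 2, cy_2 = 2, cz_2 = 4, r_2 = 1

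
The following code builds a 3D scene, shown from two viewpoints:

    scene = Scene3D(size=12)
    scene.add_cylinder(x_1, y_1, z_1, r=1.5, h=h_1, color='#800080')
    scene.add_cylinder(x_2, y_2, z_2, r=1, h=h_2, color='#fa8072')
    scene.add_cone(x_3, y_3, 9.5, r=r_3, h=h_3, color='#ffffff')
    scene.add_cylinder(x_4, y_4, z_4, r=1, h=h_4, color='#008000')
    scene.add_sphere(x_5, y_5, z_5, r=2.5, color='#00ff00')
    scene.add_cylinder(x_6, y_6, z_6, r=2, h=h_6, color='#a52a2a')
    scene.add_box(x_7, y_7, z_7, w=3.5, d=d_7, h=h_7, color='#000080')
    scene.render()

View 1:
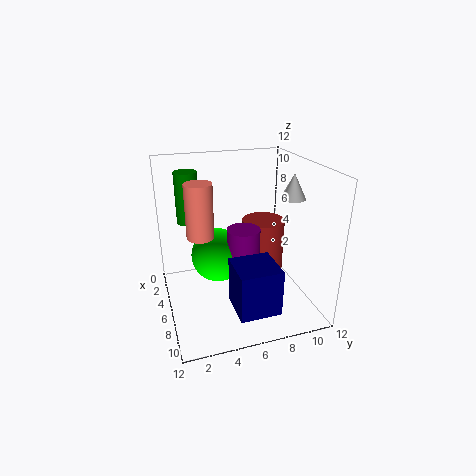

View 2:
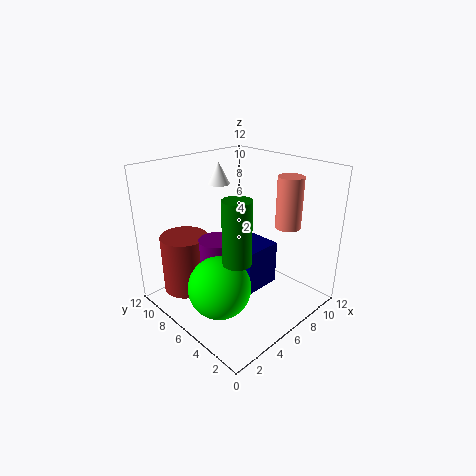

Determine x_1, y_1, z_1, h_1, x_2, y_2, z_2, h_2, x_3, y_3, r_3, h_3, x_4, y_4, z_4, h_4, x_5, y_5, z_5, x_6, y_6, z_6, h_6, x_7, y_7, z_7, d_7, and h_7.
x_1 = 4.5; y_1 = 7; z_1 = 3.5; h_1 = 2.5; x_2 = 8; y_2 = 2.5; z_2 = 7.5; h_2 = 4; x_3 = 7.5; y_3 = 10; r_3 = 1; h_3 = 2; x_4 = 2.5; y_4 = 2.5; z_4 = 6.5; h_4 = 4.5; x_5 = 3; y_5 = 5; z_5 = 3; x_6 = 3; y_6 = 9.5; z_6 = 1; h_6 = 5; x_7 = 6.5; y_7 = 5; z_7 = 0.5; d_7 = 3.5; h_7 = 4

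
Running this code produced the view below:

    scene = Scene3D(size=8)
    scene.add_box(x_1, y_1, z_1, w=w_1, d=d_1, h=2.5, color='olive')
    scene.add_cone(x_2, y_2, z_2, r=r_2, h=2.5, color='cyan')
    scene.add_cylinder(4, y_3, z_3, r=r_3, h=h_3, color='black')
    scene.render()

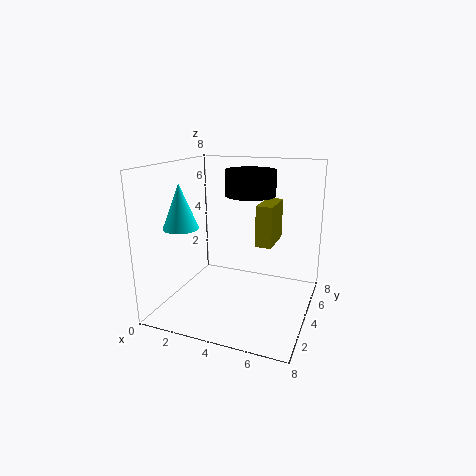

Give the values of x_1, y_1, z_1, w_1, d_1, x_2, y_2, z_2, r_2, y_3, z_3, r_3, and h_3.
x_1 = 4.5
y_1 = 5.5
z_1 = 3
w_1 = 1
d_1 = 2.5
x_2 = 1
y_2 = 3
z_2 = 4.5
r_2 = 1
y_3 = 6
z_3 = 6
r_3 = 1.5
h_3 = 1.5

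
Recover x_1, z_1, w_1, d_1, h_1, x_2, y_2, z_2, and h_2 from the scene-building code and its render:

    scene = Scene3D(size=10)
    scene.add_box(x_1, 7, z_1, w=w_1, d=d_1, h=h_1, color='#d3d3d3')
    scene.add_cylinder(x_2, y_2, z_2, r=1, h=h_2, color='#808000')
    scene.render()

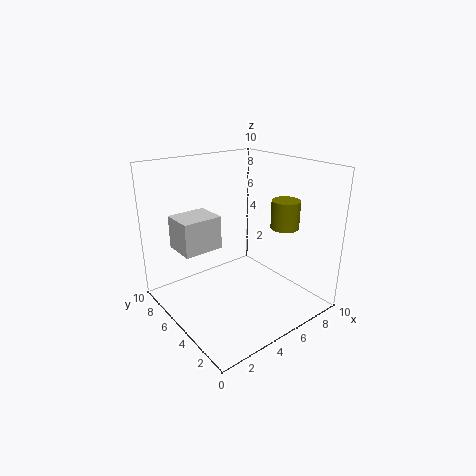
x_1 = 2, z_1 = 3.5, w_1 = 3, d_1 = 2.5, h_1 = 2.5, x_2 = 8, y_2 = 3.5, z_2 = 5.5, h_2 = 2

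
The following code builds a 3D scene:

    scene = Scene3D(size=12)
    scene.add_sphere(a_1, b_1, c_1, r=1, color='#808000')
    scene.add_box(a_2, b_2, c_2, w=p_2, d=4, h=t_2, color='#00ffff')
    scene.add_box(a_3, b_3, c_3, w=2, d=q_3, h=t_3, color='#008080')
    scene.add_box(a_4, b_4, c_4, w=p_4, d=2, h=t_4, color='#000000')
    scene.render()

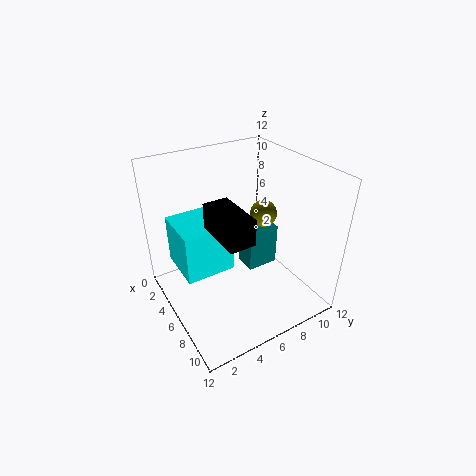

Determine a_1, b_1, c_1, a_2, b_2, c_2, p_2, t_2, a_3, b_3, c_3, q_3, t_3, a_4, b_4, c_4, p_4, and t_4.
a_1 = 8; b_1 = 7; c_1 = 9; a_2 = 3; b_2 = 1; c_2 = 4; p_2 = 4; t_2 = 4; a_3 = 3; b_3 = 8; c_3 = 1; q_3 = 3; t_3 = 4; a_4 = 6; b_4 = 3; c_4 = 8; p_4 = 4; t_4 = 2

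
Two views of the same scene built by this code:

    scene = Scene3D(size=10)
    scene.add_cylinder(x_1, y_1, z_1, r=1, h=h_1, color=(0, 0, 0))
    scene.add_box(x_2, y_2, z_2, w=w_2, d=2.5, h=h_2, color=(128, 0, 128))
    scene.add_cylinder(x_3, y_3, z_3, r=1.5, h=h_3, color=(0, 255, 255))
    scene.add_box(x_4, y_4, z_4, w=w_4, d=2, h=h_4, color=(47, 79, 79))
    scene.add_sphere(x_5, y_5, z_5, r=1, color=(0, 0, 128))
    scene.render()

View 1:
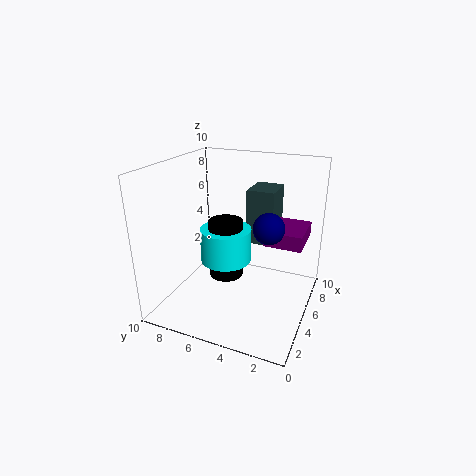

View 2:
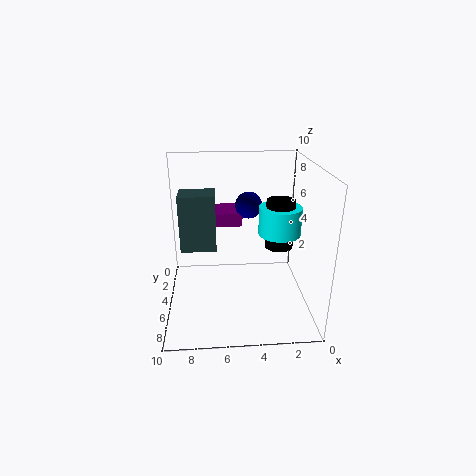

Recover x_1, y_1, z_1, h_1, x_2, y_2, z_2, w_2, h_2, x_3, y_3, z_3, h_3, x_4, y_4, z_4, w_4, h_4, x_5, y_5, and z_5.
x_1 = 2
y_1 = 4.5
z_1 = 4
h_1 = 3.5
x_2 = 4.5
y_2 = 0.5
z_2 = 5
w_2 = 3
h_2 = 1
x_3 = 2
y_3 = 4.5
z_3 = 5
h_3 = 2
x_4 = 6.5
y_4 = 3
z_4 = 4
w_4 = 2.5
h_4 = 4
x_5 = 4
y_5 = 2.5
z_5 = 6.5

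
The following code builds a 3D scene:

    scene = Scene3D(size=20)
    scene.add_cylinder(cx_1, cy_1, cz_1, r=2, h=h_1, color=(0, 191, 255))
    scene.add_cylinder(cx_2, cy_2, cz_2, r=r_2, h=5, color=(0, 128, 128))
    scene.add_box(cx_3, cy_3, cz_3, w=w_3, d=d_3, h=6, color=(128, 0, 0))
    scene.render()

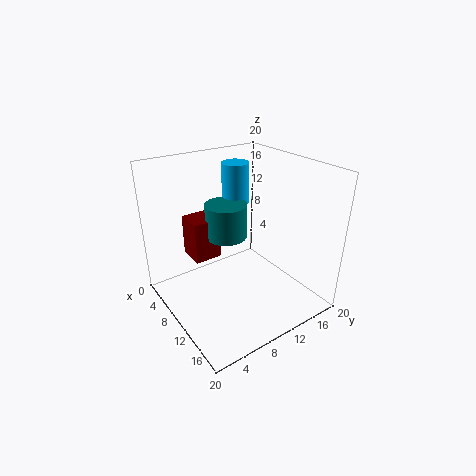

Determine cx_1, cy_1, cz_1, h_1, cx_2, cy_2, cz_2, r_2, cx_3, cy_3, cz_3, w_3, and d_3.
cx_1 = 5; cy_1 = 13; cz_1 = 13; h_1 = 6; cx_2 = 7; cy_2 = 10; cz_2 = 9; r_2 = 3; cx_3 = 3; cy_3 = 5; cz_3 = 6; w_3 = 4; d_3 = 4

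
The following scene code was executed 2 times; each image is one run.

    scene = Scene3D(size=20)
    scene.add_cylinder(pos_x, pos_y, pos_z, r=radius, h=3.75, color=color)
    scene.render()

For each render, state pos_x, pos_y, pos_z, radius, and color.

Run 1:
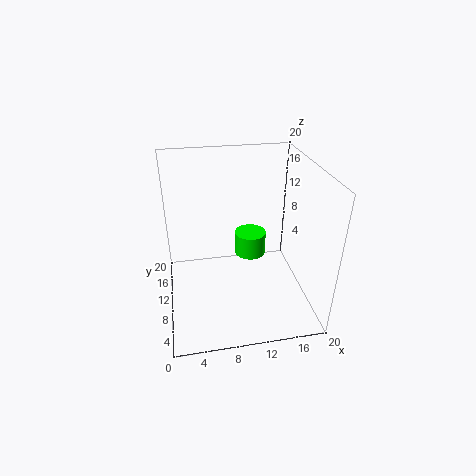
pos_x = 13.25
pos_y = 16.25
pos_z = 3.25
radius = 2.5
color = 'lime'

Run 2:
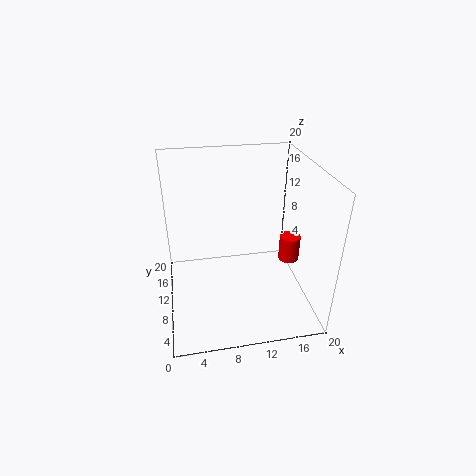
pos_x = 17.75
pos_y = 10.25
pos_z = 5.5
radius = 1.5
color = 'red'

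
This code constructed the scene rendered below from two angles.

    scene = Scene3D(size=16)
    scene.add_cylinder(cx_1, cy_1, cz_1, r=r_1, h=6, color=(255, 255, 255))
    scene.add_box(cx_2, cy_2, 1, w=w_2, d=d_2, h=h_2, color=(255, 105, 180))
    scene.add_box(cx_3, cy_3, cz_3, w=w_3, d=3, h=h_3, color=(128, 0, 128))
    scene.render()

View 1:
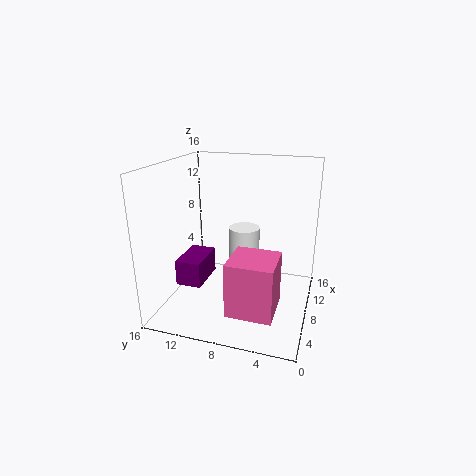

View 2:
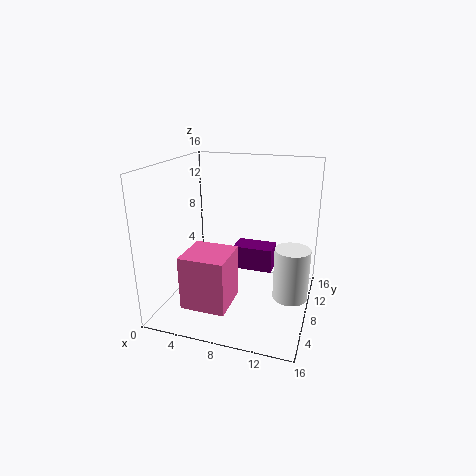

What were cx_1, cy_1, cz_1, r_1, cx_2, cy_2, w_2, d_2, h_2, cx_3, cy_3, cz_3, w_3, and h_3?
cx_1 = 14, cy_1 = 9, cz_1 = 1, r_1 = 2, cx_2 = 3, cy_2 = 3, w_2 = 5, d_2 = 5, h_2 = 6, cx_3 = 6, cy_3 = 12, cz_3 = 2, w_3 = 5, h_3 = 3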